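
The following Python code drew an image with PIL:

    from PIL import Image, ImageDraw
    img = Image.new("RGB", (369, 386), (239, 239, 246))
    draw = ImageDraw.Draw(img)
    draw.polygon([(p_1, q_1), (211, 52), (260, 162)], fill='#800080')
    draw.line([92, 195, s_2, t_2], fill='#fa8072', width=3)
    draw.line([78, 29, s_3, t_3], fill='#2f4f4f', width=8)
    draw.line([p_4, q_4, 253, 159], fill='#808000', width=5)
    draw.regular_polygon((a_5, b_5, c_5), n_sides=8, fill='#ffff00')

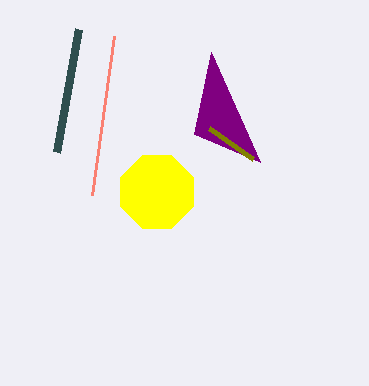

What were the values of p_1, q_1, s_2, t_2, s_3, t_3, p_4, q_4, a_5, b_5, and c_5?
p_1 = 194, q_1 = 134, s_2 = 114, t_2 = 36, s_3 = 56, t_3 = 152, p_4 = 209, q_4 = 128, a_5 = 157, b_5 = 192, c_5 = 39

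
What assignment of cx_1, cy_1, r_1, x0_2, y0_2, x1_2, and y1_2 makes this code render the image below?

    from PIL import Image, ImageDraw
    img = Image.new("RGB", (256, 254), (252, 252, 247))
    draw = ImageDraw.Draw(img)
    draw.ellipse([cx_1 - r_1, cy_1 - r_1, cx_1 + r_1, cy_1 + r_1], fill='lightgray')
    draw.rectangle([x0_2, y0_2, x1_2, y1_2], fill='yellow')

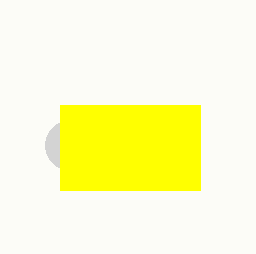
cx_1 = 70, cy_1 = 145, r_1 = 25, x0_2 = 60, y0_2 = 105, x1_2 = 200, y1_2 = 190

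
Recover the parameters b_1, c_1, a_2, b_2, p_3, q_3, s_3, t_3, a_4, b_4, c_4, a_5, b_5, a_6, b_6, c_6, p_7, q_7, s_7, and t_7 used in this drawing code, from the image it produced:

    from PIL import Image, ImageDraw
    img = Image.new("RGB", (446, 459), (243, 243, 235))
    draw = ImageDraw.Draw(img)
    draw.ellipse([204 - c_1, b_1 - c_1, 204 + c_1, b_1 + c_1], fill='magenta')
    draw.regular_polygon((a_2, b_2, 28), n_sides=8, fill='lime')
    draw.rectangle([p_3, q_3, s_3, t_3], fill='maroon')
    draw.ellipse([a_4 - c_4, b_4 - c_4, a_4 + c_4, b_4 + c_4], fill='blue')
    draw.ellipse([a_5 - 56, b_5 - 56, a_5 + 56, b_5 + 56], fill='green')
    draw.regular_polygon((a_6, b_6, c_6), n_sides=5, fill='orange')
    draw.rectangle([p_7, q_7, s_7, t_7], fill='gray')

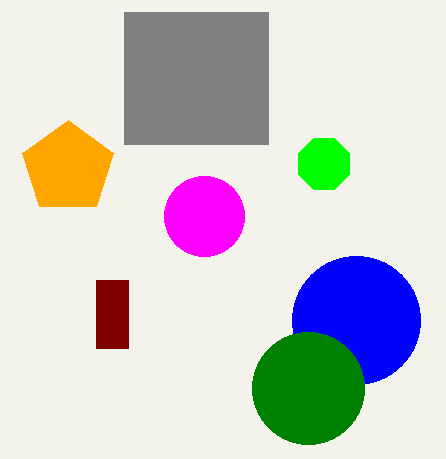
b_1 = 216, c_1 = 40, a_2 = 324, b_2 = 164, p_3 = 96, q_3 = 280, s_3 = 128, t_3 = 348, a_4 = 356, b_4 = 320, c_4 = 64, a_5 = 308, b_5 = 388, a_6 = 68, b_6 = 168, c_6 = 48, p_7 = 124, q_7 = 12, s_7 = 268, t_7 = 144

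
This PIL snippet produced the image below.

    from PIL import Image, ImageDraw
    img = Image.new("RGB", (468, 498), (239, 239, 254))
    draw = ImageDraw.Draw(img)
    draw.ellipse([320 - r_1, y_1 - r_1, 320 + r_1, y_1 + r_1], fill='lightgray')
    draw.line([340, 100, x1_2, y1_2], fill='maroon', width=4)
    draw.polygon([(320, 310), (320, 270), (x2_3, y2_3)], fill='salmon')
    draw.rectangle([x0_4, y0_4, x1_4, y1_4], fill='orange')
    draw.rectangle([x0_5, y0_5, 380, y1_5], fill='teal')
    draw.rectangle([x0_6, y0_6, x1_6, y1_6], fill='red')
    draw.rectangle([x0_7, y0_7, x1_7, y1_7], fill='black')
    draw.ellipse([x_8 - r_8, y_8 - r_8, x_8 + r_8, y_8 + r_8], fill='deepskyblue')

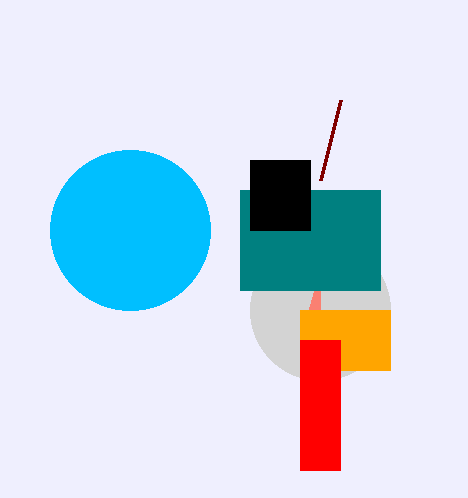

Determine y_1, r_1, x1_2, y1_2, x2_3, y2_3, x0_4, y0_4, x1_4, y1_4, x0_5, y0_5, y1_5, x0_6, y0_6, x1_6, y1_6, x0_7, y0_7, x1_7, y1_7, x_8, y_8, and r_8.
y_1 = 310
r_1 = 70
x1_2 = 320
y1_2 = 180
x2_3 = 300
y2_3 = 340
x0_4 = 300
y0_4 = 310
x1_4 = 390
y1_4 = 370
x0_5 = 240
y0_5 = 190
y1_5 = 290
x0_6 = 300
y0_6 = 340
x1_6 = 340
y1_6 = 470
x0_7 = 250
y0_7 = 160
x1_7 = 310
y1_7 = 230
x_8 = 130
y_8 = 230
r_8 = 80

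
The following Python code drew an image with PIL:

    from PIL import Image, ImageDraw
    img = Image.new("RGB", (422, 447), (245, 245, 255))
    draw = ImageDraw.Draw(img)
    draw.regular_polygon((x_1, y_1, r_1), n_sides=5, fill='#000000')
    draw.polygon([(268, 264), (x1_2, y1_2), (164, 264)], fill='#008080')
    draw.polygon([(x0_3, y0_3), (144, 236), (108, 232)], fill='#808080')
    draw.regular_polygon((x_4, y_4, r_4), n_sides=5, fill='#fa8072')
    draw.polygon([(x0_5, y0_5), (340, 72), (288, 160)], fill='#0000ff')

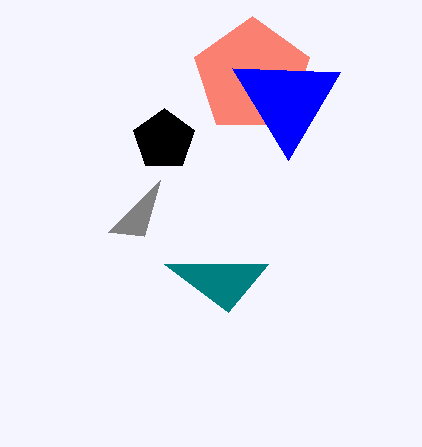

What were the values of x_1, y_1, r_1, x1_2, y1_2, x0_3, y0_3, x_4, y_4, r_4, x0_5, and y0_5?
x_1 = 164, y_1 = 140, r_1 = 32, x1_2 = 228, y1_2 = 312, x0_3 = 160, y0_3 = 180, x_4 = 252, y_4 = 76, r_4 = 60, x0_5 = 232, y0_5 = 68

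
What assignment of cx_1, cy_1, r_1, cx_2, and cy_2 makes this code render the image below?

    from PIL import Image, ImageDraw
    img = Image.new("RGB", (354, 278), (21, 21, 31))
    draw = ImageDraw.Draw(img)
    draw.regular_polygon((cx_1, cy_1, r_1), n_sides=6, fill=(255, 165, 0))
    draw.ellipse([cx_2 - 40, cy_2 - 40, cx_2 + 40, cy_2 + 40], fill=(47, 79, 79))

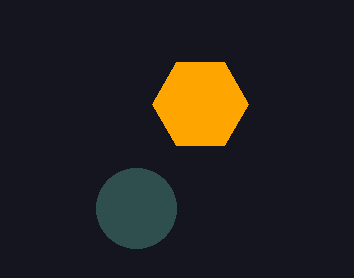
cx_1 = 200; cy_1 = 104; r_1 = 48; cx_2 = 136; cy_2 = 208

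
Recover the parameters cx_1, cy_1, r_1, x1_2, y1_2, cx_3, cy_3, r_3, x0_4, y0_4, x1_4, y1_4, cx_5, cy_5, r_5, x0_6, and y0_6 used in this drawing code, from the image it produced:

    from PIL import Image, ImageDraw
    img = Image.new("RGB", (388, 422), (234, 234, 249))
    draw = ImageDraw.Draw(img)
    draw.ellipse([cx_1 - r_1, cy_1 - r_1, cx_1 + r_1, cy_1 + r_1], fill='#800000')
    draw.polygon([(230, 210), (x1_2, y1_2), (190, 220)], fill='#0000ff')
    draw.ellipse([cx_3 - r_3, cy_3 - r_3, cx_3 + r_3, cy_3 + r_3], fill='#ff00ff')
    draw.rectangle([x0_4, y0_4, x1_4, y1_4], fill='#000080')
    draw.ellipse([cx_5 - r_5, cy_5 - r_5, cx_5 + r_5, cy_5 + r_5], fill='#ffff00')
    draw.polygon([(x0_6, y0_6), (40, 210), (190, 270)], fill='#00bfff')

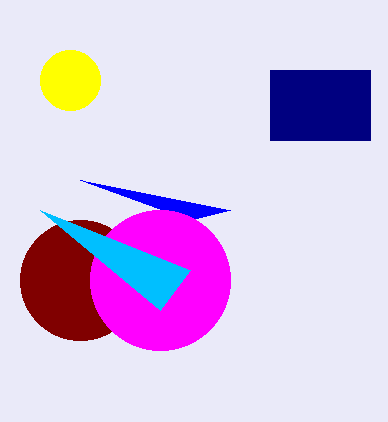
cx_1 = 80, cy_1 = 280, r_1 = 60, x1_2 = 80, y1_2 = 180, cx_3 = 160, cy_3 = 280, r_3 = 70, x0_4 = 270, y0_4 = 70, x1_4 = 370, y1_4 = 140, cx_5 = 70, cy_5 = 80, r_5 = 30, x0_6 = 160, y0_6 = 310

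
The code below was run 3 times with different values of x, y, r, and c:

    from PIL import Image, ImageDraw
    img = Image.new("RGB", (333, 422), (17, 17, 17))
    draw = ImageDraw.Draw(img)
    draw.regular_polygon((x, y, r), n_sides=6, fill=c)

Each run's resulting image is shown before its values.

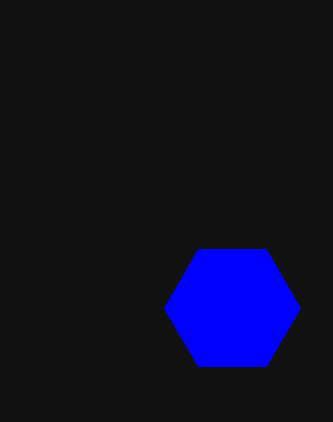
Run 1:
x = 232, y = 308, r = 68, c = 'blue'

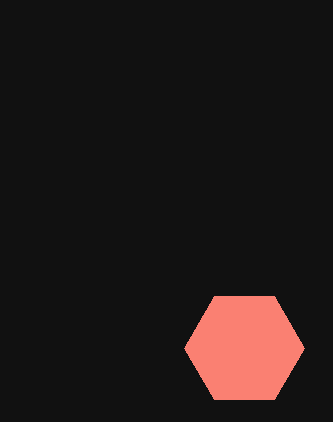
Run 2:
x = 244, y = 348, r = 60, c = 'salmon'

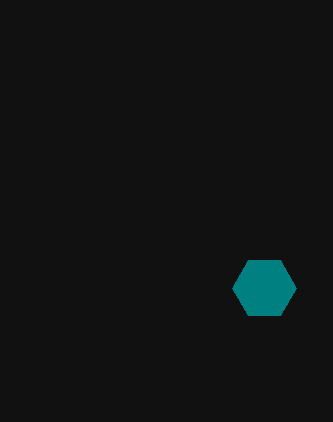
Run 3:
x = 264
y = 288
r = 32
c = 'teal'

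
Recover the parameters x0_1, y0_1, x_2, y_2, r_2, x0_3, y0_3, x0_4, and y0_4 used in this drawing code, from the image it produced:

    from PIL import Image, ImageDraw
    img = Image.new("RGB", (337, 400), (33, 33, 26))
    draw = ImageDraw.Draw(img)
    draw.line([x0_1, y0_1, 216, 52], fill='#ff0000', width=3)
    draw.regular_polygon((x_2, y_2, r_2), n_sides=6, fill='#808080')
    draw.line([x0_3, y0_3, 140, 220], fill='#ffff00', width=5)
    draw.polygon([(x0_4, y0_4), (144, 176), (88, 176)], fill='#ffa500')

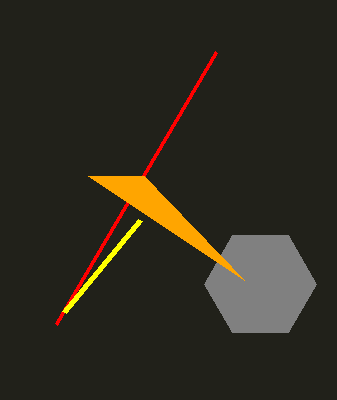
x0_1 = 56; y0_1 = 324; x_2 = 260; y_2 = 284; r_2 = 56; x0_3 = 64; y0_3 = 312; x0_4 = 244; y0_4 = 280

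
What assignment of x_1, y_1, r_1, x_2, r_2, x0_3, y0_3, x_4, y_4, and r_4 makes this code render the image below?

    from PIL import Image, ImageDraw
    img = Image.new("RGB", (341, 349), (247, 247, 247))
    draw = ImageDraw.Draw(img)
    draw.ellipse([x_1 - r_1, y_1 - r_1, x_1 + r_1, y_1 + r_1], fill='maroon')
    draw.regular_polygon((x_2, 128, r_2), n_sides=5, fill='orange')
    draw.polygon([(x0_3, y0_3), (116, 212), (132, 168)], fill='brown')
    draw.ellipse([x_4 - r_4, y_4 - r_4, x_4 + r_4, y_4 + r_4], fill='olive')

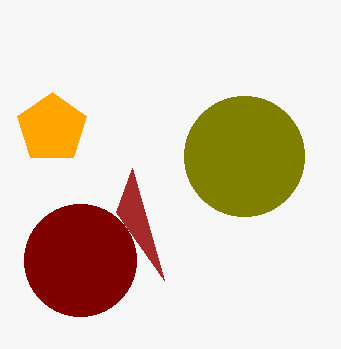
x_1 = 80; y_1 = 260; r_1 = 56; x_2 = 52; r_2 = 36; x0_3 = 164; y0_3 = 280; x_4 = 244; y_4 = 156; r_4 = 60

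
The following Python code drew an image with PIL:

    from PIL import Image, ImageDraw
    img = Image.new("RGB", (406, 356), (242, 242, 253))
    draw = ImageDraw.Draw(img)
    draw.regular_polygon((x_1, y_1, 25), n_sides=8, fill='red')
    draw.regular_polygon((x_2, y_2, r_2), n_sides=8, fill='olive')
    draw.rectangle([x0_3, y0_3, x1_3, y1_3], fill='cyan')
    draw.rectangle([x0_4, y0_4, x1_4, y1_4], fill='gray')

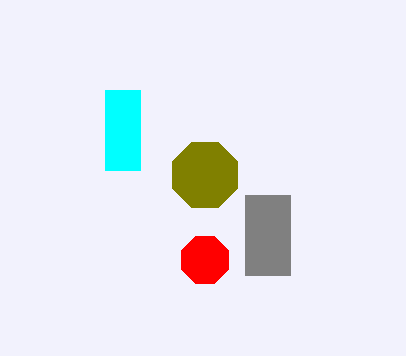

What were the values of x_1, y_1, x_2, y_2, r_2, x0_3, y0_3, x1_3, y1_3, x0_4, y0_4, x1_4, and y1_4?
x_1 = 205
y_1 = 260
x_2 = 205
y_2 = 175
r_2 = 35
x0_3 = 105
y0_3 = 90
x1_3 = 140
y1_3 = 170
x0_4 = 245
y0_4 = 195
x1_4 = 290
y1_4 = 275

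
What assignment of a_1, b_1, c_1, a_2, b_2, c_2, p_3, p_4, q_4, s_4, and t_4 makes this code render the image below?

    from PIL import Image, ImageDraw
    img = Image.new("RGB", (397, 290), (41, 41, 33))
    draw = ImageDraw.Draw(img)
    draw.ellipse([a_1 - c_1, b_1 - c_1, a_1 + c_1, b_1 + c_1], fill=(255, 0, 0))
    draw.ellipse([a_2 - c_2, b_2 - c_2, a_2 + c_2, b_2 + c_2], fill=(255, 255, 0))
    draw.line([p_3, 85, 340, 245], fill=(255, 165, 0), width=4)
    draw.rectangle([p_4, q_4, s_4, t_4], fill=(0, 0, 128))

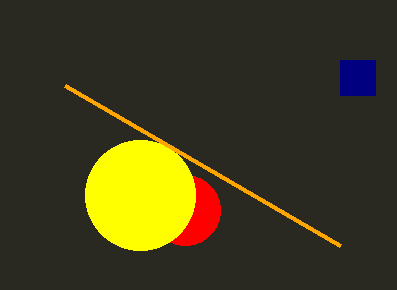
a_1 = 185
b_1 = 210
c_1 = 35
a_2 = 140
b_2 = 195
c_2 = 55
p_3 = 65
p_4 = 340
q_4 = 60
s_4 = 375
t_4 = 95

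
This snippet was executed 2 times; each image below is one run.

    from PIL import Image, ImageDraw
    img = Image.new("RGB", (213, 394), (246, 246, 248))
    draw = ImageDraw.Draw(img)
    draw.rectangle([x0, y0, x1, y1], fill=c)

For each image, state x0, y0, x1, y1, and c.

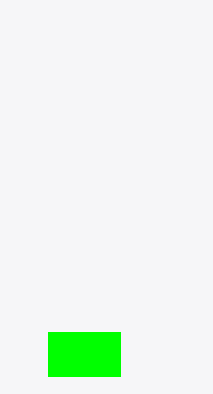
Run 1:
x0 = 48
y0 = 332
x1 = 120
y1 = 376
c = 'lime'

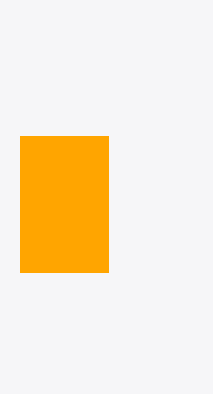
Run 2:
x0 = 20, y0 = 136, x1 = 108, y1 = 272, c = 'orange'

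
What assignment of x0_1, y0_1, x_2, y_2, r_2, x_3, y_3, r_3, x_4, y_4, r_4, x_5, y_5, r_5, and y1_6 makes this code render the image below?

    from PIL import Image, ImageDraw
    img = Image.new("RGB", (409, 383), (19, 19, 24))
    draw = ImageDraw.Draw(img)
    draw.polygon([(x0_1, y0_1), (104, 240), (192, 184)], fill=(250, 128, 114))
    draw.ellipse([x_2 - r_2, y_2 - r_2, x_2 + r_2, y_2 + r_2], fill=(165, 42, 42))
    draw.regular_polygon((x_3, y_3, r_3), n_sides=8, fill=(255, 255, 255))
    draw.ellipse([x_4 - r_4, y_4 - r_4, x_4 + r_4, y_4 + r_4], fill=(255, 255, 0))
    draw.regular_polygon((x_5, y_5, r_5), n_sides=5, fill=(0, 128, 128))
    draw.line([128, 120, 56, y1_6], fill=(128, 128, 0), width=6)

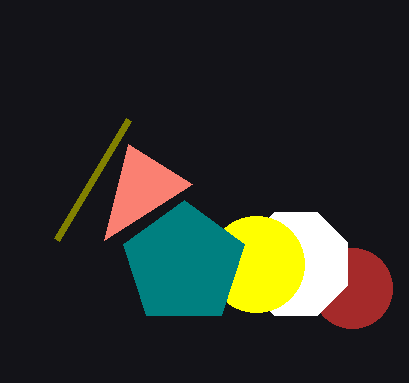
x0_1 = 128, y0_1 = 144, x_2 = 352, y_2 = 288, r_2 = 40, x_3 = 296, y_3 = 264, r_3 = 56, x_4 = 256, y_4 = 264, r_4 = 48, x_5 = 184, y_5 = 264, r_5 = 64, y1_6 = 240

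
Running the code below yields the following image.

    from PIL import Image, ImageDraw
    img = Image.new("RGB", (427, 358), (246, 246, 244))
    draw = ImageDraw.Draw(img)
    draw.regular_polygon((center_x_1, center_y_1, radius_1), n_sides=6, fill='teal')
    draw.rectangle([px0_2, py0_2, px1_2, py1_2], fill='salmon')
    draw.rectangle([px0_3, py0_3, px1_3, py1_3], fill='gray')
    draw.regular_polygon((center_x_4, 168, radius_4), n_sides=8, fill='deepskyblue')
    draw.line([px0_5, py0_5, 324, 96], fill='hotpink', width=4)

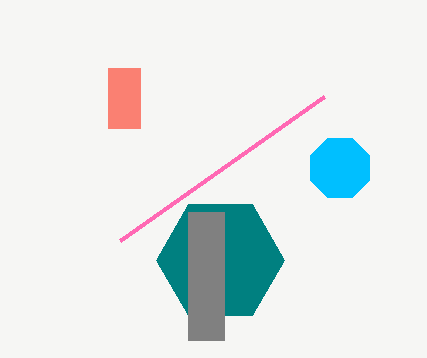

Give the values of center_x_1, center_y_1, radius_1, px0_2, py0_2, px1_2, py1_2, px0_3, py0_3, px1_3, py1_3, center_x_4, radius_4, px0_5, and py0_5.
center_x_1 = 220; center_y_1 = 260; radius_1 = 64; px0_2 = 108; py0_2 = 68; px1_2 = 140; py1_2 = 128; px0_3 = 188; py0_3 = 212; px1_3 = 224; py1_3 = 340; center_x_4 = 340; radius_4 = 32; px0_5 = 120; py0_5 = 240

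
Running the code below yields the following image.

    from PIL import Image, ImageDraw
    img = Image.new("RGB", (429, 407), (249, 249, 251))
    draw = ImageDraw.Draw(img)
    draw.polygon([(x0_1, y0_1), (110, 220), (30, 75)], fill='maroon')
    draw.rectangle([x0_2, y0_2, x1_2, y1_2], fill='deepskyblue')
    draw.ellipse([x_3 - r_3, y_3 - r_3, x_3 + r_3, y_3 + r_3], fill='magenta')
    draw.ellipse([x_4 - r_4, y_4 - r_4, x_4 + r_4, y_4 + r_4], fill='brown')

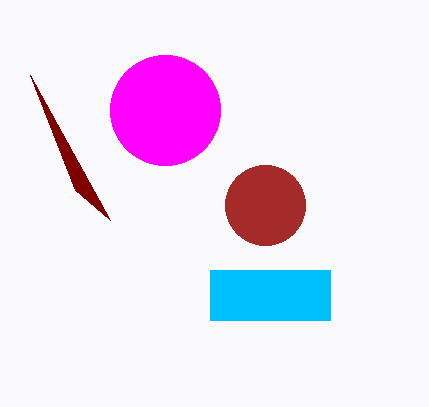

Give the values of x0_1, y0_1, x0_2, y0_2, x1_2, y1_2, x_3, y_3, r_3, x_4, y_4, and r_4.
x0_1 = 75
y0_1 = 190
x0_2 = 210
y0_2 = 270
x1_2 = 330
y1_2 = 320
x_3 = 165
y_3 = 110
r_3 = 55
x_4 = 265
y_4 = 205
r_4 = 40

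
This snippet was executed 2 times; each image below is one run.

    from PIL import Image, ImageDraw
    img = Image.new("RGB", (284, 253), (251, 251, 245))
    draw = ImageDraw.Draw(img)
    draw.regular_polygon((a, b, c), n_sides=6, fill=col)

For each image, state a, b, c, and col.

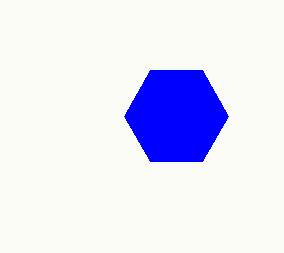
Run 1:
a = 176
b = 116
c = 52
col = 'blue'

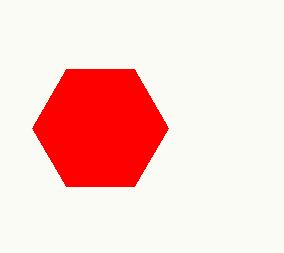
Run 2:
a = 100, b = 128, c = 68, col = 'red'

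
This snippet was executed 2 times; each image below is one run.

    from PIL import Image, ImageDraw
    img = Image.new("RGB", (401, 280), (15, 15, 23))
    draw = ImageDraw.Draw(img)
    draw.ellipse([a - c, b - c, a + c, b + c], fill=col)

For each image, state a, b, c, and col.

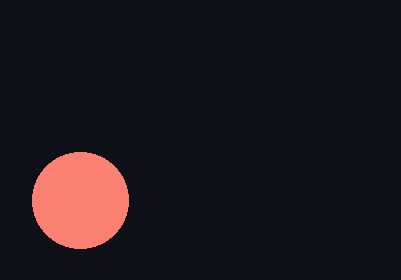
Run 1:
a = 80, b = 200, c = 48, col = 'salmon'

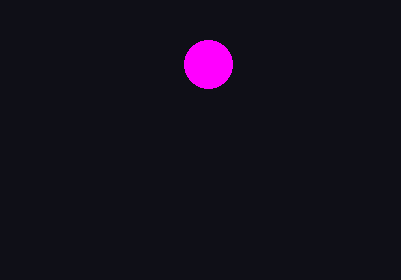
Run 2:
a = 208, b = 64, c = 24, col = 'magenta'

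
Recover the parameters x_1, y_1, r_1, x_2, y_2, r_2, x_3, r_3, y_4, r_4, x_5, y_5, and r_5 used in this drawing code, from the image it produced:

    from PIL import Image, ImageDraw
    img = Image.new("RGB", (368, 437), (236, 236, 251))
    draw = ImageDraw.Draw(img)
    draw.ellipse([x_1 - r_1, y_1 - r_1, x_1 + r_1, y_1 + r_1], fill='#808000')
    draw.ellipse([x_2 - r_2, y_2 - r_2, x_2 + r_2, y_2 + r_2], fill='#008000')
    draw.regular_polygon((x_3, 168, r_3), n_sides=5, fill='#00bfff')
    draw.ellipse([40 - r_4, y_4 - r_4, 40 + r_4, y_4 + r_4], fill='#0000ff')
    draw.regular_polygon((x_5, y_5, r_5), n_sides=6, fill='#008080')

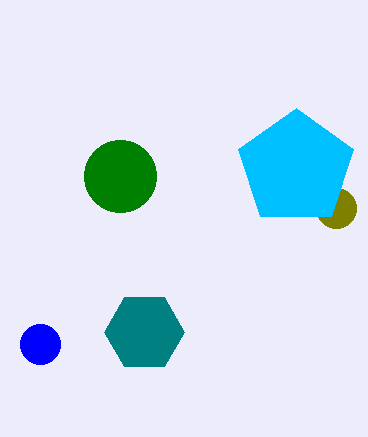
x_1 = 336, y_1 = 208, r_1 = 20, x_2 = 120, y_2 = 176, r_2 = 36, x_3 = 296, r_3 = 60, y_4 = 344, r_4 = 20, x_5 = 144, y_5 = 332, r_5 = 40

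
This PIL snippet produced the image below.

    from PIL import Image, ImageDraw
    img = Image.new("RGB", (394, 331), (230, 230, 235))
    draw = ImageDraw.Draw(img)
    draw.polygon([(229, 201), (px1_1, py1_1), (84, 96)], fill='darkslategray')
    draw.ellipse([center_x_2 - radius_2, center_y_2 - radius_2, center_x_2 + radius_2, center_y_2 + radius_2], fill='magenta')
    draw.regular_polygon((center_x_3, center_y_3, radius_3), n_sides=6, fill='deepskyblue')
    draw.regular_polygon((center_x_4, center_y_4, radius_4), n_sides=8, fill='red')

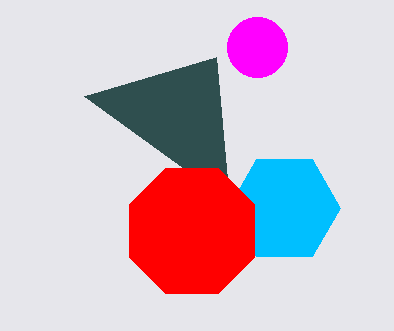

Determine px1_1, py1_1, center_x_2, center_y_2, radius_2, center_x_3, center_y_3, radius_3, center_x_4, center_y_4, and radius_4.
px1_1 = 216, py1_1 = 57, center_x_2 = 257, center_y_2 = 47, radius_2 = 30, center_x_3 = 284, center_y_3 = 208, radius_3 = 56, center_x_4 = 192, center_y_4 = 231, radius_4 = 68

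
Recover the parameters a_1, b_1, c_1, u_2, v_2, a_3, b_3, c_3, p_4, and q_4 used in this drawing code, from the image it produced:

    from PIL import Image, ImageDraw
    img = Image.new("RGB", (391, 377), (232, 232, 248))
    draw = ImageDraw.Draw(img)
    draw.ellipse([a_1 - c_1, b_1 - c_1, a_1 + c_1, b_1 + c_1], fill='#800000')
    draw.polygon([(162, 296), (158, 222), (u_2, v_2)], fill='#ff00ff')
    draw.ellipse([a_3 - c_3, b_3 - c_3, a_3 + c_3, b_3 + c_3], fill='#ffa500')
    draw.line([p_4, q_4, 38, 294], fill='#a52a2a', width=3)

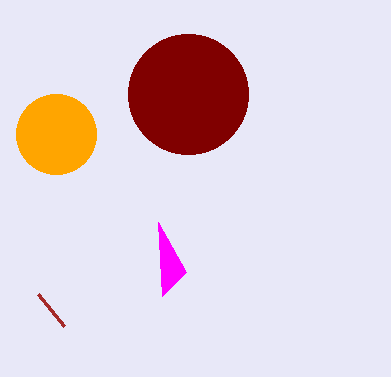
a_1 = 188, b_1 = 94, c_1 = 60, u_2 = 186, v_2 = 272, a_3 = 56, b_3 = 134, c_3 = 40, p_4 = 64, q_4 = 326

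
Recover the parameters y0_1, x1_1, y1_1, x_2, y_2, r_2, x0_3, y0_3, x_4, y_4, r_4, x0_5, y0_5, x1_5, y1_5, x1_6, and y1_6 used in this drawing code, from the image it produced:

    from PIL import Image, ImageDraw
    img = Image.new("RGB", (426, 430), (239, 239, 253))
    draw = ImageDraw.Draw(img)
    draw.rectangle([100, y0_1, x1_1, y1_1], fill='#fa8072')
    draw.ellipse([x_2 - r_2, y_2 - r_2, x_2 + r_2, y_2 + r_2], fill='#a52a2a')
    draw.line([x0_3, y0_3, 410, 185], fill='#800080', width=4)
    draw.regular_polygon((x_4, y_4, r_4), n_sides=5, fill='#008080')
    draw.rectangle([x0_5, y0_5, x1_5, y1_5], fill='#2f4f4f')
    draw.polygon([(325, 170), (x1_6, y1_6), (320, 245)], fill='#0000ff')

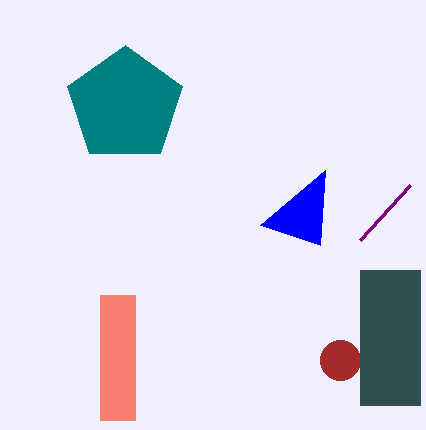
y0_1 = 295; x1_1 = 135; y1_1 = 420; x_2 = 340; y_2 = 360; r_2 = 20; x0_3 = 360; y0_3 = 240; x_4 = 125; y_4 = 105; r_4 = 60; x0_5 = 360; y0_5 = 270; x1_5 = 420; y1_5 = 405; x1_6 = 260; y1_6 = 225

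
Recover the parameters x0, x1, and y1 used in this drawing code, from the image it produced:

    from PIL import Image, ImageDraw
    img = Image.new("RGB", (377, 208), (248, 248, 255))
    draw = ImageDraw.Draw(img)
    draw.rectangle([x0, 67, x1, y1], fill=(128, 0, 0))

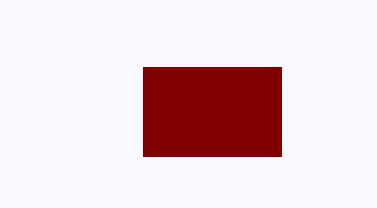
x0 = 143
x1 = 281
y1 = 156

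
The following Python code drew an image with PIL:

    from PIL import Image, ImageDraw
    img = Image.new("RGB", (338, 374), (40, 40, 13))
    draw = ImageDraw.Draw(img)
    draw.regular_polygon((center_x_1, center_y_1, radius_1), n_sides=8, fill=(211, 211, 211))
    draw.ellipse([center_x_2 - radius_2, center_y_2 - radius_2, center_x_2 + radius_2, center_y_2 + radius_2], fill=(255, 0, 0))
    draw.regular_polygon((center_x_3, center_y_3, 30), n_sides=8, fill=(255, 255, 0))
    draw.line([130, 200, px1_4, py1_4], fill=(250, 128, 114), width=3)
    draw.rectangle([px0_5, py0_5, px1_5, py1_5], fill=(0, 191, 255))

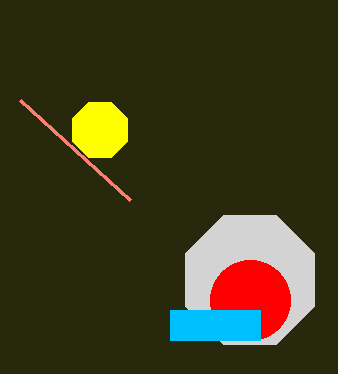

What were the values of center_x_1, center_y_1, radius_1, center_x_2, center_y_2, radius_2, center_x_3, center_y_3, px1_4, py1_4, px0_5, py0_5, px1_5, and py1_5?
center_x_1 = 250, center_y_1 = 280, radius_1 = 70, center_x_2 = 250, center_y_2 = 300, radius_2 = 40, center_x_3 = 100, center_y_3 = 130, px1_4 = 20, py1_4 = 100, px0_5 = 170, py0_5 = 310, px1_5 = 260, py1_5 = 340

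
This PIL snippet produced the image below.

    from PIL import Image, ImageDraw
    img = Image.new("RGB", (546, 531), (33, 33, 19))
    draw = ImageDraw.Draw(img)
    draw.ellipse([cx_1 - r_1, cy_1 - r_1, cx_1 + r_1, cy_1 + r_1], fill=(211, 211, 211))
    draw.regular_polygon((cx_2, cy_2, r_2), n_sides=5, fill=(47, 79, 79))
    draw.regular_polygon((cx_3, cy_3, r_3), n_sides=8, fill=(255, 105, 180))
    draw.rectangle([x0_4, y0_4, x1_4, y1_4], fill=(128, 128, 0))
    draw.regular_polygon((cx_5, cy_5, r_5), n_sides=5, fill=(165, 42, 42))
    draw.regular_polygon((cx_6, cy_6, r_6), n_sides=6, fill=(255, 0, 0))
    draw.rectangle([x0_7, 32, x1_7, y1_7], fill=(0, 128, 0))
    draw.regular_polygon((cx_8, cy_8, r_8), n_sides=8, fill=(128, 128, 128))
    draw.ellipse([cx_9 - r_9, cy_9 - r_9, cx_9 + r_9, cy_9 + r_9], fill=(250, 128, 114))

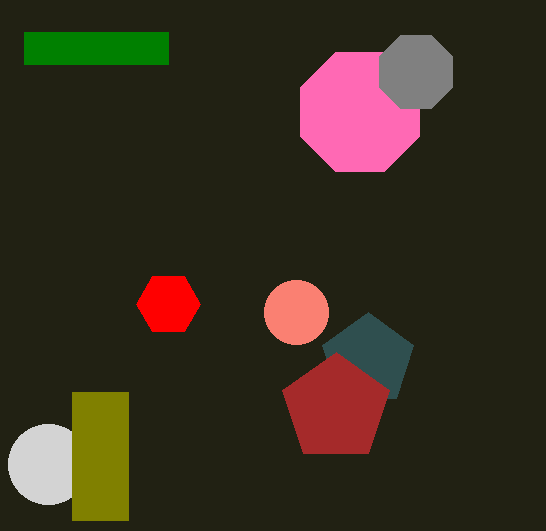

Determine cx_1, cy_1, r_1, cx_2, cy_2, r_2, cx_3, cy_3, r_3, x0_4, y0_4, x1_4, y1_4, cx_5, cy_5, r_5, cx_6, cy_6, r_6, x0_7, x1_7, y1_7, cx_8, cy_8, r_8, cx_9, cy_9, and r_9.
cx_1 = 48, cy_1 = 464, r_1 = 40, cx_2 = 368, cy_2 = 360, r_2 = 48, cx_3 = 360, cy_3 = 112, r_3 = 64, x0_4 = 72, y0_4 = 392, x1_4 = 128, y1_4 = 520, cx_5 = 336, cy_5 = 408, r_5 = 56, cx_6 = 168, cy_6 = 304, r_6 = 32, x0_7 = 24, x1_7 = 168, y1_7 = 64, cx_8 = 416, cy_8 = 72, r_8 = 40, cx_9 = 296, cy_9 = 312, r_9 = 32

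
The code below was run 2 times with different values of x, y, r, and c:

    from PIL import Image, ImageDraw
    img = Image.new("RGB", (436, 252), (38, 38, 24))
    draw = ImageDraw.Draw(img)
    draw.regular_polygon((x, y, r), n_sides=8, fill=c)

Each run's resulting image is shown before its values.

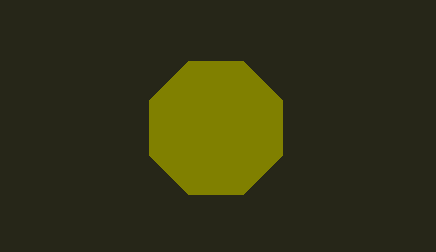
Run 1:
x = 216
y = 128
r = 72
c = 'olive'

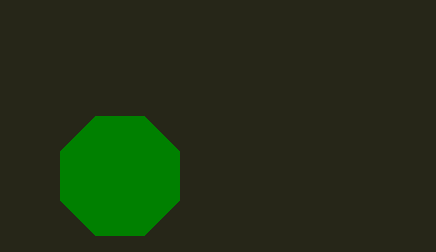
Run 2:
x = 120; y = 176; r = 64; c = 'green'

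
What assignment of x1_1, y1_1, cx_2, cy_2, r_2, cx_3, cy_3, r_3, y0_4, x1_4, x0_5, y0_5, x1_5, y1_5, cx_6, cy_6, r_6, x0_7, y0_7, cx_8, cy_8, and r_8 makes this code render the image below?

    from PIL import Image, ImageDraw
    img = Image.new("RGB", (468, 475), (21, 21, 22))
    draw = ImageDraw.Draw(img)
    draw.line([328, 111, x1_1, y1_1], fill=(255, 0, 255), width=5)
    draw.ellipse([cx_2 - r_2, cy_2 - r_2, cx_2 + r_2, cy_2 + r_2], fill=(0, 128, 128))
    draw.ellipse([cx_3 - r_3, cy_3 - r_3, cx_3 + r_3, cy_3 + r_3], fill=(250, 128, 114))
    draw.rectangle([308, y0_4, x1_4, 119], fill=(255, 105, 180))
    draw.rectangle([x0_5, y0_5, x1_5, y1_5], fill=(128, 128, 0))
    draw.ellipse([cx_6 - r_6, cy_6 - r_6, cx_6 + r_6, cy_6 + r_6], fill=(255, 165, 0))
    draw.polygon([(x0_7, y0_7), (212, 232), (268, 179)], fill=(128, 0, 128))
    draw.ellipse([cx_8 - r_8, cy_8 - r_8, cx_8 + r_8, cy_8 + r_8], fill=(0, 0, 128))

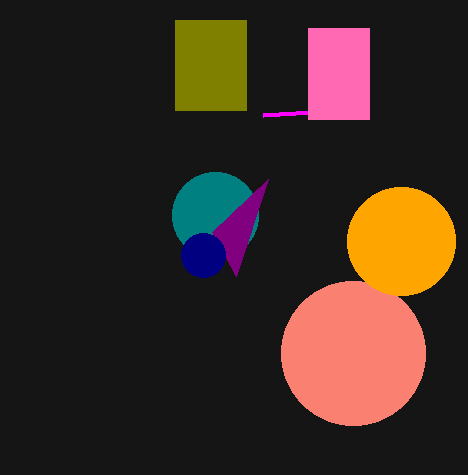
x1_1 = 263; y1_1 = 115; cx_2 = 215; cy_2 = 215; r_2 = 43; cx_3 = 353; cy_3 = 353; r_3 = 72; y0_4 = 28; x1_4 = 369; x0_5 = 175; y0_5 = 20; x1_5 = 246; y1_5 = 110; cx_6 = 401; cy_6 = 241; r_6 = 54; x0_7 = 236; y0_7 = 276; cx_8 = 203; cy_8 = 255; r_8 = 22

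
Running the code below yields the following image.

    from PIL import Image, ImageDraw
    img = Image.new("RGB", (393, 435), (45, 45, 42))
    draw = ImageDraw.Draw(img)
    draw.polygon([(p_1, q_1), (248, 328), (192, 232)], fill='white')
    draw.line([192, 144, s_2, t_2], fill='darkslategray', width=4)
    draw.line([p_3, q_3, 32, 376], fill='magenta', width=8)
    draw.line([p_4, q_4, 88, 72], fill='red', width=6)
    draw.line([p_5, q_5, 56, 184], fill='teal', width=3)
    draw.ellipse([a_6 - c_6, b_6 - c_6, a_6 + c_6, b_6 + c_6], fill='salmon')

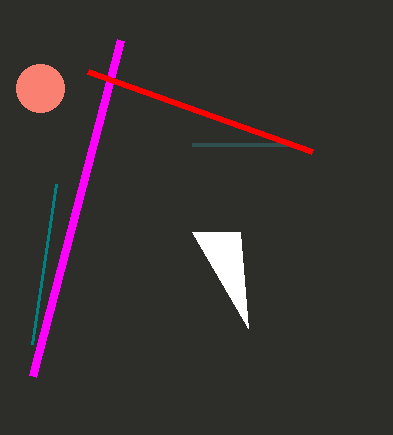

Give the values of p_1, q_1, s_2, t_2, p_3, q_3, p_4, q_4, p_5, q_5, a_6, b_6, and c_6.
p_1 = 240
q_1 = 232
s_2 = 296
t_2 = 144
p_3 = 120
q_3 = 40
p_4 = 312
q_4 = 152
p_5 = 32
q_5 = 344
a_6 = 40
b_6 = 88
c_6 = 24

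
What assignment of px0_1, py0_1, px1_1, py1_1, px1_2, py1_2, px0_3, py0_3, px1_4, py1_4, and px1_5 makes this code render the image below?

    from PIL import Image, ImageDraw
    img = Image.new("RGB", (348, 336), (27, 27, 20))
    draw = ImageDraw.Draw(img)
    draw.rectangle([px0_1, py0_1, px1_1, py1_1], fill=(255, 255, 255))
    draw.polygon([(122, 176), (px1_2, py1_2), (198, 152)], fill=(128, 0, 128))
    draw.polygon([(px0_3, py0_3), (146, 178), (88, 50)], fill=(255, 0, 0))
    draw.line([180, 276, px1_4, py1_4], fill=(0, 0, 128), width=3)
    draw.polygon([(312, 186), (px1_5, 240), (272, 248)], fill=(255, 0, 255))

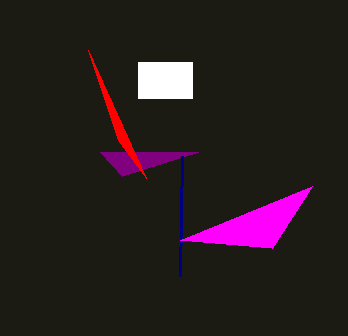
px0_1 = 138, py0_1 = 62, px1_1 = 192, py1_1 = 98, px1_2 = 100, py1_2 = 152, px0_3 = 118, py0_3 = 140, px1_4 = 182, py1_4 = 156, px1_5 = 180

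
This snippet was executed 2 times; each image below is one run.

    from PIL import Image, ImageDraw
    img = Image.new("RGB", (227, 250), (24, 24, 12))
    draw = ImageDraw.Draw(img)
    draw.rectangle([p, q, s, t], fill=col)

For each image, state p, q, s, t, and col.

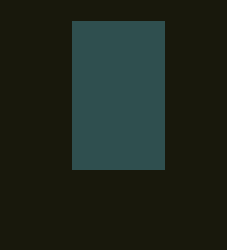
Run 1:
p = 72, q = 21, s = 164, t = 169, col = 'darkslategray'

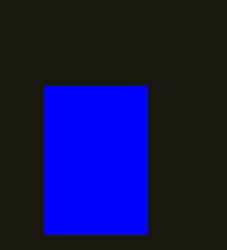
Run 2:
p = 44
q = 86
s = 147
t = 234
col = 'blue'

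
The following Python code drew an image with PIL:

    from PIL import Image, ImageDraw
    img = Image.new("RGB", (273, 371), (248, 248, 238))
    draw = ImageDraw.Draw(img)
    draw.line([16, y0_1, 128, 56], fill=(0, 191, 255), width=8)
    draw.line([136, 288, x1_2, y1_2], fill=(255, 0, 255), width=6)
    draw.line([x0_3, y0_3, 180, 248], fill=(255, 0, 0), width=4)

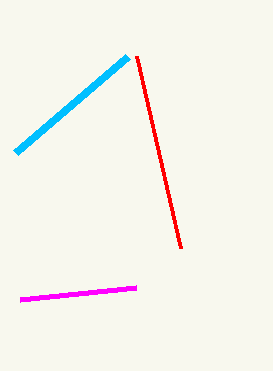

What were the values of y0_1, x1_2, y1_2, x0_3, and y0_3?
y0_1 = 152, x1_2 = 20, y1_2 = 300, x0_3 = 136, y0_3 = 56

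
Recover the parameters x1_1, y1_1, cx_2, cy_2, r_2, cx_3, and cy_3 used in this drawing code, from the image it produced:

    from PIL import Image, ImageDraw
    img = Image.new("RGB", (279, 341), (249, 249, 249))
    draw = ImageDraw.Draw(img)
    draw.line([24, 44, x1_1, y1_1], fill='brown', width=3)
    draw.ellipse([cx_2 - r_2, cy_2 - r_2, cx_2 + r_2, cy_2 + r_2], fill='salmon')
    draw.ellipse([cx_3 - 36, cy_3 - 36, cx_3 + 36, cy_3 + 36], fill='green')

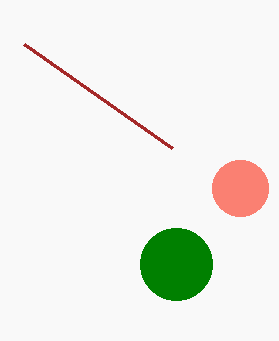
x1_1 = 172; y1_1 = 148; cx_2 = 240; cy_2 = 188; r_2 = 28; cx_3 = 176; cy_3 = 264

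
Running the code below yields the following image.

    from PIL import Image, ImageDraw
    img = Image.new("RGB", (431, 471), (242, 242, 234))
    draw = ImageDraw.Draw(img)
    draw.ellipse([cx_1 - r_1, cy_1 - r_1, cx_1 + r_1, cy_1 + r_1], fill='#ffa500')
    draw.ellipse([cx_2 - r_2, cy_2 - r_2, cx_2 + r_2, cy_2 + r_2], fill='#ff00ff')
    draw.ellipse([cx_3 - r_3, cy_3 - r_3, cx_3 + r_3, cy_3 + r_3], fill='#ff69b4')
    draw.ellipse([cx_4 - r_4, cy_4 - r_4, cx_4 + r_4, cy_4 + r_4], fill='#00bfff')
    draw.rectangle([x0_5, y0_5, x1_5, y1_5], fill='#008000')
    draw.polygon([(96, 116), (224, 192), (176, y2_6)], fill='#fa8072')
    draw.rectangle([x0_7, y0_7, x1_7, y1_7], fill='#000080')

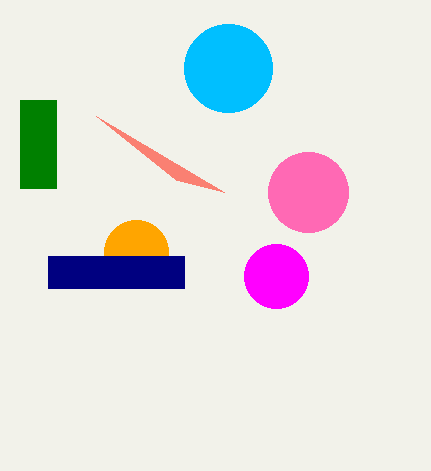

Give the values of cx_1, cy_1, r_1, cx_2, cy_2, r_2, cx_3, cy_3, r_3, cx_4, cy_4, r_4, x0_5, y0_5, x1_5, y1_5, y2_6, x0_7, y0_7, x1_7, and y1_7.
cx_1 = 136, cy_1 = 252, r_1 = 32, cx_2 = 276, cy_2 = 276, r_2 = 32, cx_3 = 308, cy_3 = 192, r_3 = 40, cx_4 = 228, cy_4 = 68, r_4 = 44, x0_5 = 20, y0_5 = 100, x1_5 = 56, y1_5 = 188, y2_6 = 180, x0_7 = 48, y0_7 = 256, x1_7 = 184, y1_7 = 288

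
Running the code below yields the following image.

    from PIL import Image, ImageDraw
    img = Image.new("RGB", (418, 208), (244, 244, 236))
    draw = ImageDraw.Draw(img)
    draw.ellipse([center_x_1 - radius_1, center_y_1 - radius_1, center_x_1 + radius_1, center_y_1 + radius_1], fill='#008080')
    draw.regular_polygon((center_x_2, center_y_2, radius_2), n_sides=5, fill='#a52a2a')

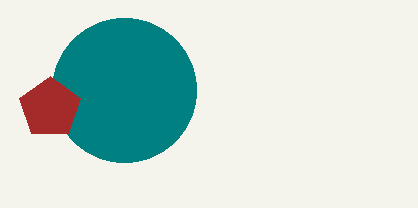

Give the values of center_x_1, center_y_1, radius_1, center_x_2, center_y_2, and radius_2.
center_x_1 = 124, center_y_1 = 90, radius_1 = 72, center_x_2 = 50, center_y_2 = 108, radius_2 = 32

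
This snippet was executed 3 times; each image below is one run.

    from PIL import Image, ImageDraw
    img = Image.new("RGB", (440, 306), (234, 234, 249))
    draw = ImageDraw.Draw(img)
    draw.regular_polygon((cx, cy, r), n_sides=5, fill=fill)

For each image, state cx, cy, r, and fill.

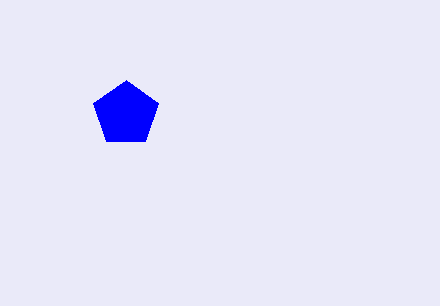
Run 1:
cx = 126; cy = 114; r = 34; fill = 'blue'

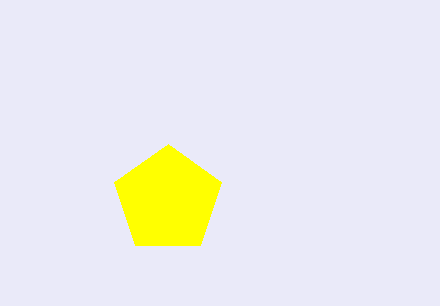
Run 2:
cx = 168, cy = 200, r = 56, fill = 'yellow'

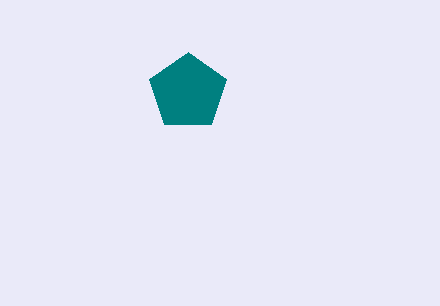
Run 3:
cx = 188
cy = 92
r = 40
fill = 'teal'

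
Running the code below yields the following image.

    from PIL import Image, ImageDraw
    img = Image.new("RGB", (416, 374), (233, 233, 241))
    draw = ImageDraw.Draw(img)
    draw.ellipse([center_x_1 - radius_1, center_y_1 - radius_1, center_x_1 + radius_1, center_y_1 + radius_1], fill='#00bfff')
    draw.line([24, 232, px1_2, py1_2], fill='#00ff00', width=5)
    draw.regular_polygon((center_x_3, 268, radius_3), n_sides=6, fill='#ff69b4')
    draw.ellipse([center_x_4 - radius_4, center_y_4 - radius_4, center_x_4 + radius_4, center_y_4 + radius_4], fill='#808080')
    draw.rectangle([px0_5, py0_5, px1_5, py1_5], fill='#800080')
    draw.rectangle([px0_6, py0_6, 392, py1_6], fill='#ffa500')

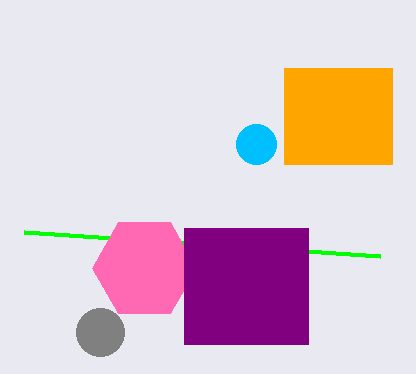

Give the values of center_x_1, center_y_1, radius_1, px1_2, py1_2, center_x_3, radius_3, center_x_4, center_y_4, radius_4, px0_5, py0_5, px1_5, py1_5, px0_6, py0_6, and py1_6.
center_x_1 = 256
center_y_1 = 144
radius_1 = 20
px1_2 = 380
py1_2 = 256
center_x_3 = 144
radius_3 = 52
center_x_4 = 100
center_y_4 = 332
radius_4 = 24
px0_5 = 184
py0_5 = 228
px1_5 = 308
py1_5 = 344
px0_6 = 284
py0_6 = 68
py1_6 = 164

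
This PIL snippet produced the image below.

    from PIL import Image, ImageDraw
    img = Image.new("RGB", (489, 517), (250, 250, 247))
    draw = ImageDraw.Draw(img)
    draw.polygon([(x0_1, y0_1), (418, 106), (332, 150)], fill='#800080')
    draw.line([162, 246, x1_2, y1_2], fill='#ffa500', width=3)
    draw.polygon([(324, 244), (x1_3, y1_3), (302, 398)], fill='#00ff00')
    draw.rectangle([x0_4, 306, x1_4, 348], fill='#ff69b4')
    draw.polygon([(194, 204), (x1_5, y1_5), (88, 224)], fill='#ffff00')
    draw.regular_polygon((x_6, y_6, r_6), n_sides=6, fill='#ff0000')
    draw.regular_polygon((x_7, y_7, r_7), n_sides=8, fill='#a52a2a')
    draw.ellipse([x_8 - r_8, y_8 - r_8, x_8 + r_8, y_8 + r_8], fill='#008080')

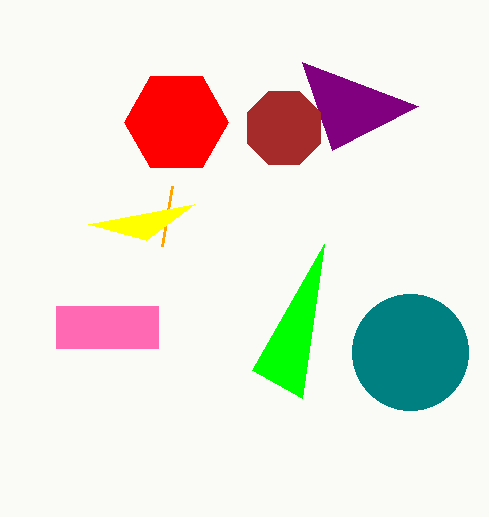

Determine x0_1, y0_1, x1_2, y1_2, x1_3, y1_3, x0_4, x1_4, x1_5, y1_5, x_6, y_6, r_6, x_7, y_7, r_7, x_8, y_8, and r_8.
x0_1 = 302
y0_1 = 62
x1_2 = 172
y1_2 = 186
x1_3 = 252
y1_3 = 370
x0_4 = 56
x1_4 = 158
x1_5 = 146
y1_5 = 240
x_6 = 176
y_6 = 122
r_6 = 52
x_7 = 284
y_7 = 128
r_7 = 40
x_8 = 410
y_8 = 352
r_8 = 58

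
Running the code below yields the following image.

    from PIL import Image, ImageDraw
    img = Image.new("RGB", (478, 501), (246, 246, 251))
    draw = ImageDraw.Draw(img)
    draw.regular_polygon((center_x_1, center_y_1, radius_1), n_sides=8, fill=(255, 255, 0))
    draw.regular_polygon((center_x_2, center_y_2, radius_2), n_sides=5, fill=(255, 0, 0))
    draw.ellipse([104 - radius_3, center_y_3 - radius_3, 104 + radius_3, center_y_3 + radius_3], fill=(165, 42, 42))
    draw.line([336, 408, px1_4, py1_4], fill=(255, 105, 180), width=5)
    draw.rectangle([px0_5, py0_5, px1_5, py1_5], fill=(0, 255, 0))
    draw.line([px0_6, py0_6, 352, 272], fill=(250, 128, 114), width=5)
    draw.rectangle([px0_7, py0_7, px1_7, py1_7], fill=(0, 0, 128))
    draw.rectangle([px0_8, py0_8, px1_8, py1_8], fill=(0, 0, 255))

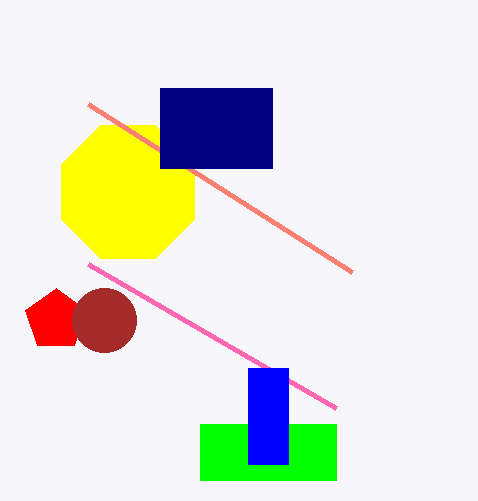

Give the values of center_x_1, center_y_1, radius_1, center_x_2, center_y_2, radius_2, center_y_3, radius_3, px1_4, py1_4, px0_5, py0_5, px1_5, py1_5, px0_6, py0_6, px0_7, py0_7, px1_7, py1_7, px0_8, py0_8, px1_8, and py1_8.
center_x_1 = 128; center_y_1 = 192; radius_1 = 72; center_x_2 = 56; center_y_2 = 320; radius_2 = 32; center_y_3 = 320; radius_3 = 32; px1_4 = 88; py1_4 = 264; px0_5 = 200; py0_5 = 424; px1_5 = 336; py1_5 = 480; px0_6 = 88; py0_6 = 104; px0_7 = 160; py0_7 = 88; px1_7 = 272; py1_7 = 168; px0_8 = 248; py0_8 = 368; px1_8 = 288; py1_8 = 464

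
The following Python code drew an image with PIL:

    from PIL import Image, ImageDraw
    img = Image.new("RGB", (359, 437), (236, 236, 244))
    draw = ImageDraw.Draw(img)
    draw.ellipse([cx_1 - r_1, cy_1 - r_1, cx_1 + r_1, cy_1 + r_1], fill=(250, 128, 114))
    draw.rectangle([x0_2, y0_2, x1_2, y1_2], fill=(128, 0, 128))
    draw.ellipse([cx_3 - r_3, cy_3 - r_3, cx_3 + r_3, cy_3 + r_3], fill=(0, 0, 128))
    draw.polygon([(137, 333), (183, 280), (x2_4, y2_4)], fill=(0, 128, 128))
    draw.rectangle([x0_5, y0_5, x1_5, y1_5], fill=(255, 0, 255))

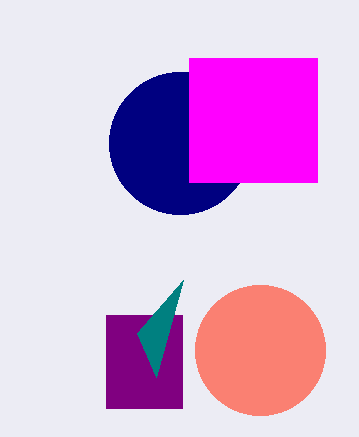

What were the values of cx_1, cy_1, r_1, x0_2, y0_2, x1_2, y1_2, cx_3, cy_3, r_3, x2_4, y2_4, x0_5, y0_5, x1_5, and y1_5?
cx_1 = 260
cy_1 = 350
r_1 = 65
x0_2 = 106
y0_2 = 315
x1_2 = 182
y1_2 = 408
cx_3 = 180
cy_3 = 143
r_3 = 71
x2_4 = 156
y2_4 = 377
x0_5 = 189
y0_5 = 58
x1_5 = 317
y1_5 = 182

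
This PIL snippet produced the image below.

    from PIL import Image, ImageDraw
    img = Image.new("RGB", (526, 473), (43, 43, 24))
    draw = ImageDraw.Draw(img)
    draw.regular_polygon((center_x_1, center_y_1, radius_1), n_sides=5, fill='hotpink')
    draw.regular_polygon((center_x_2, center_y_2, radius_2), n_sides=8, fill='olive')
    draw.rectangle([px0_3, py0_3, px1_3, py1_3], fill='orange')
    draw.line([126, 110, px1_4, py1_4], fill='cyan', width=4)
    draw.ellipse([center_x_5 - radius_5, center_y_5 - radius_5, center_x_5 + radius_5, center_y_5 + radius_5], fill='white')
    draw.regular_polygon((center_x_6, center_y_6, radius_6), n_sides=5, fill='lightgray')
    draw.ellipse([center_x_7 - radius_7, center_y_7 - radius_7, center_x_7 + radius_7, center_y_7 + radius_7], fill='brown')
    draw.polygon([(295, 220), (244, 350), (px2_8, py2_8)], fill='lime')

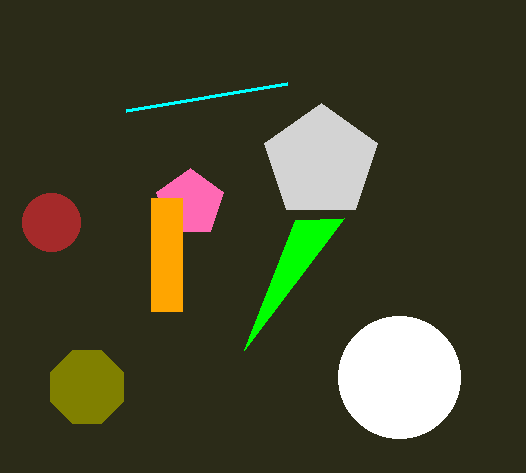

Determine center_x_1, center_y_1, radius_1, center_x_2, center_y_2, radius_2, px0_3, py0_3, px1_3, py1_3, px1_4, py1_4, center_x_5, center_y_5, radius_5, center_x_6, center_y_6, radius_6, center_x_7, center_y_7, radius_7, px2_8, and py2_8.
center_x_1 = 190, center_y_1 = 203, radius_1 = 35, center_x_2 = 87, center_y_2 = 387, radius_2 = 39, px0_3 = 151, py0_3 = 198, px1_3 = 182, py1_3 = 311, px1_4 = 287, py1_4 = 83, center_x_5 = 399, center_y_5 = 377, radius_5 = 61, center_x_6 = 321, center_y_6 = 162, radius_6 = 59, center_x_7 = 51, center_y_7 = 222, radius_7 = 29, px2_8 = 344, py2_8 = 218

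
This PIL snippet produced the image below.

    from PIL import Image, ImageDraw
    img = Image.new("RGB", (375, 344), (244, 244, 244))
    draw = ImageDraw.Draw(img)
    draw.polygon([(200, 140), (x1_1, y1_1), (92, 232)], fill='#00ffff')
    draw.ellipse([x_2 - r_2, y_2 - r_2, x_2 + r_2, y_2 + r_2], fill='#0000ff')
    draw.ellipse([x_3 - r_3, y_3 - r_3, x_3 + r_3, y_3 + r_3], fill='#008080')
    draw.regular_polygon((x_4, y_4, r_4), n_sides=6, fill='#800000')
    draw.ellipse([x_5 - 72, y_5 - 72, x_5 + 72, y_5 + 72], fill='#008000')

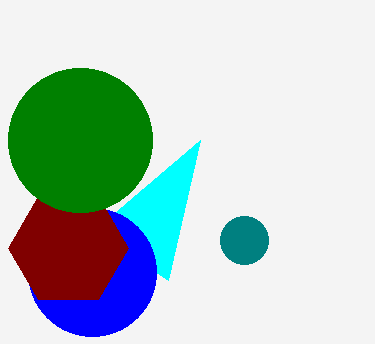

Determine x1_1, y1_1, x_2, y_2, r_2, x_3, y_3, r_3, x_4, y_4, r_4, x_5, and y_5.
x1_1 = 168, y1_1 = 280, x_2 = 92, y_2 = 272, r_2 = 64, x_3 = 244, y_3 = 240, r_3 = 24, x_4 = 68, y_4 = 248, r_4 = 60, x_5 = 80, y_5 = 140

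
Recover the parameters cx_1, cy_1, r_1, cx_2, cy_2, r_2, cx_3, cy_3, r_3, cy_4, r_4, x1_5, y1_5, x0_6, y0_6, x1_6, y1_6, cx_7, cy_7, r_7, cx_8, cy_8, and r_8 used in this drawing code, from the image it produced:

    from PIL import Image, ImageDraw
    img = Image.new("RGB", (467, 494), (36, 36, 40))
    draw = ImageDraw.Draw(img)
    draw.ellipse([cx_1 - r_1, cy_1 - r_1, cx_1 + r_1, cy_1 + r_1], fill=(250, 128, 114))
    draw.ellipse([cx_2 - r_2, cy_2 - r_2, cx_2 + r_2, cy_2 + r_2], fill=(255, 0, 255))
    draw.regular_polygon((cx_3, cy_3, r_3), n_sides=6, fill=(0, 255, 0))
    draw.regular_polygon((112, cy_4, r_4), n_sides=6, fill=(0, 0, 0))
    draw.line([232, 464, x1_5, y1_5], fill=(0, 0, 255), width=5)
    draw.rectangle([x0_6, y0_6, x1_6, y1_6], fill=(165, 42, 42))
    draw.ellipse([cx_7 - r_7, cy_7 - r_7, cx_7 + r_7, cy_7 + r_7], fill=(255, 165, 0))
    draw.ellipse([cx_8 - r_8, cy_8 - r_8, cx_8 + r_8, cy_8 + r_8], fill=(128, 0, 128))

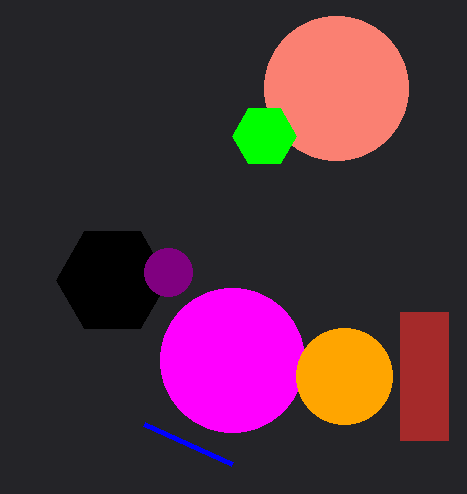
cx_1 = 336, cy_1 = 88, r_1 = 72, cx_2 = 232, cy_2 = 360, r_2 = 72, cx_3 = 264, cy_3 = 136, r_3 = 32, cy_4 = 280, r_4 = 56, x1_5 = 144, y1_5 = 424, x0_6 = 400, y0_6 = 312, x1_6 = 448, y1_6 = 440, cx_7 = 344, cy_7 = 376, r_7 = 48, cx_8 = 168, cy_8 = 272, r_8 = 24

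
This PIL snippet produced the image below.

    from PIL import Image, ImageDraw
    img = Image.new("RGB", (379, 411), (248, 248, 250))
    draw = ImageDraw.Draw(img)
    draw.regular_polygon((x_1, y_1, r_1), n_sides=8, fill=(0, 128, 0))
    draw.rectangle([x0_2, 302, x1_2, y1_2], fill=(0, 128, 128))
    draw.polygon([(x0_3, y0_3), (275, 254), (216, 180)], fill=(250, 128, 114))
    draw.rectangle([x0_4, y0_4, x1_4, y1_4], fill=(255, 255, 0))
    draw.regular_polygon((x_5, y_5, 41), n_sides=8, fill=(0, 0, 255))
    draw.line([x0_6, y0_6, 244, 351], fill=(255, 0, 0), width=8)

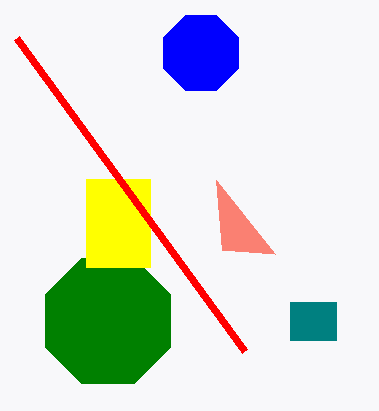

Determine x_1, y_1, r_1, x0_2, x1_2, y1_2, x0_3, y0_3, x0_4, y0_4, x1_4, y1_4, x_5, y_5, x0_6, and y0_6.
x_1 = 108; y_1 = 321; r_1 = 68; x0_2 = 290; x1_2 = 336; y1_2 = 340; x0_3 = 222; y0_3 = 250; x0_4 = 86; y0_4 = 179; x1_4 = 150; y1_4 = 267; x_5 = 201; y_5 = 53; x0_6 = 16; y0_6 = 38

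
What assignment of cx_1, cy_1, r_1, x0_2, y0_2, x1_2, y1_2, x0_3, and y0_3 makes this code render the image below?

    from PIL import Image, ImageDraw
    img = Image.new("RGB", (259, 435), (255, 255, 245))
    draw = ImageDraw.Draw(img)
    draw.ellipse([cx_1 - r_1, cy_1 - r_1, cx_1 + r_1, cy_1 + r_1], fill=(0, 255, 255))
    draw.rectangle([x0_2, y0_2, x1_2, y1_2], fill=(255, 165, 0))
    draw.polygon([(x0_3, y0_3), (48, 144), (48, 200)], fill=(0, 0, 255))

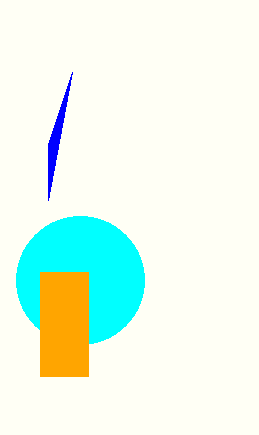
cx_1 = 80, cy_1 = 280, r_1 = 64, x0_2 = 40, y0_2 = 272, x1_2 = 88, y1_2 = 376, x0_3 = 72, y0_3 = 72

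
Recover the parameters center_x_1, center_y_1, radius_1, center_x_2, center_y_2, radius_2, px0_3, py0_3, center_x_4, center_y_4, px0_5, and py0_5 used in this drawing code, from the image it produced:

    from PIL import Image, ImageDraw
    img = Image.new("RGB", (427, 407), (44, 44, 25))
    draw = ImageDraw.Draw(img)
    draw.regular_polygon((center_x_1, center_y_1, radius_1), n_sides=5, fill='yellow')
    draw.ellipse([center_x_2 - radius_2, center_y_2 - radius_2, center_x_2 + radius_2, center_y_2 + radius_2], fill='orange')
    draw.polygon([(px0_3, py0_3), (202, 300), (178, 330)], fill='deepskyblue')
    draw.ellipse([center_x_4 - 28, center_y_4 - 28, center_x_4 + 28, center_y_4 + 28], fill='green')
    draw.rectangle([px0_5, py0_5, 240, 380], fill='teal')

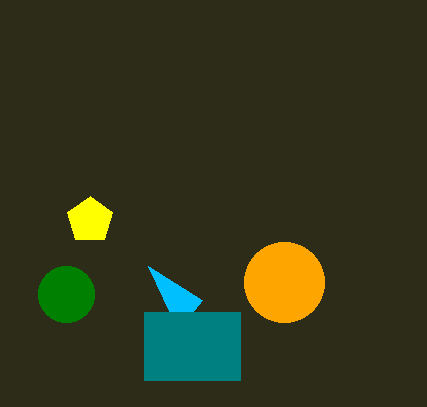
center_x_1 = 90
center_y_1 = 220
radius_1 = 24
center_x_2 = 284
center_y_2 = 282
radius_2 = 40
px0_3 = 148
py0_3 = 266
center_x_4 = 66
center_y_4 = 294
px0_5 = 144
py0_5 = 312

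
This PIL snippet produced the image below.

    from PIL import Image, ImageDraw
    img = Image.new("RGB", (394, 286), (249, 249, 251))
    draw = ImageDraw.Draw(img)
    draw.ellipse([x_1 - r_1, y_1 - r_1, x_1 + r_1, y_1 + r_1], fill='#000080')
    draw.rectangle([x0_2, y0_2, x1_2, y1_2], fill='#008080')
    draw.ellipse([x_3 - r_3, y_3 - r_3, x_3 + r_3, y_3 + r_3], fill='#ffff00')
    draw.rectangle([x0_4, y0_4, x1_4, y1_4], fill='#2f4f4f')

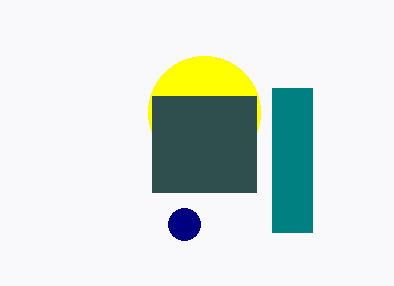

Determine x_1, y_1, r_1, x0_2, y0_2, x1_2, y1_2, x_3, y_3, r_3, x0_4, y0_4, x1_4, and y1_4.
x_1 = 184
y_1 = 224
r_1 = 16
x0_2 = 272
y0_2 = 88
x1_2 = 312
y1_2 = 232
x_3 = 204
y_3 = 112
r_3 = 56
x0_4 = 152
y0_4 = 96
x1_4 = 256
y1_4 = 192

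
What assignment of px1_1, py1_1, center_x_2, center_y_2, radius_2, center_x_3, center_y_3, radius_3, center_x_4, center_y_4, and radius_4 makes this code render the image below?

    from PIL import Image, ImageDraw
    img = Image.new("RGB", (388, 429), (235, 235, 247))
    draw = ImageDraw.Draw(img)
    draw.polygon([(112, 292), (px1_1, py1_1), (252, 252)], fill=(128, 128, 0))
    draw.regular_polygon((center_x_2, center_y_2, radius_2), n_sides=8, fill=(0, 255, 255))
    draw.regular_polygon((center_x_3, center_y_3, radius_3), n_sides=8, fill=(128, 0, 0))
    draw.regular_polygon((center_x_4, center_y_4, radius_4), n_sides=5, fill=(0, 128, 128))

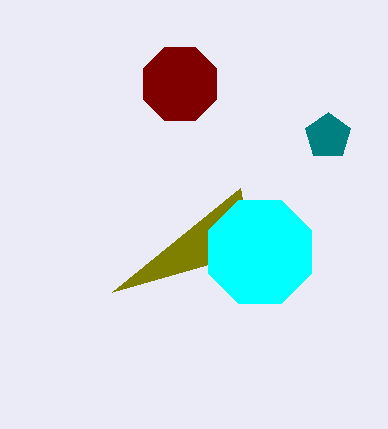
px1_1 = 240
py1_1 = 188
center_x_2 = 260
center_y_2 = 252
radius_2 = 56
center_x_3 = 180
center_y_3 = 84
radius_3 = 40
center_x_4 = 328
center_y_4 = 136
radius_4 = 24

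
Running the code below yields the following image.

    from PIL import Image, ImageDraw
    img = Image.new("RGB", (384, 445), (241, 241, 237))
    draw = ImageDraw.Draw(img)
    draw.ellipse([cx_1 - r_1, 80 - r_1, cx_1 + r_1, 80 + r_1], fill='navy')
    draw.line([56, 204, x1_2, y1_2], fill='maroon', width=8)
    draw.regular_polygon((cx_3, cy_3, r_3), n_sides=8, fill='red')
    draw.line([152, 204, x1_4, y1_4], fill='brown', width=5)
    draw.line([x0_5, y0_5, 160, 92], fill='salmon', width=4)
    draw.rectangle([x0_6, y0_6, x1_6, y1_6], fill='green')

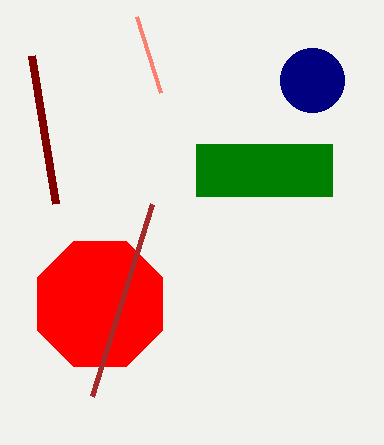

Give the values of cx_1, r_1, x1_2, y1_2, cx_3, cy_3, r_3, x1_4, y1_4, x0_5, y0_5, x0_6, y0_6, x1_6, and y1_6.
cx_1 = 312, r_1 = 32, x1_2 = 32, y1_2 = 56, cx_3 = 100, cy_3 = 304, r_3 = 68, x1_4 = 92, y1_4 = 396, x0_5 = 136, y0_5 = 16, x0_6 = 196, y0_6 = 144, x1_6 = 332, y1_6 = 196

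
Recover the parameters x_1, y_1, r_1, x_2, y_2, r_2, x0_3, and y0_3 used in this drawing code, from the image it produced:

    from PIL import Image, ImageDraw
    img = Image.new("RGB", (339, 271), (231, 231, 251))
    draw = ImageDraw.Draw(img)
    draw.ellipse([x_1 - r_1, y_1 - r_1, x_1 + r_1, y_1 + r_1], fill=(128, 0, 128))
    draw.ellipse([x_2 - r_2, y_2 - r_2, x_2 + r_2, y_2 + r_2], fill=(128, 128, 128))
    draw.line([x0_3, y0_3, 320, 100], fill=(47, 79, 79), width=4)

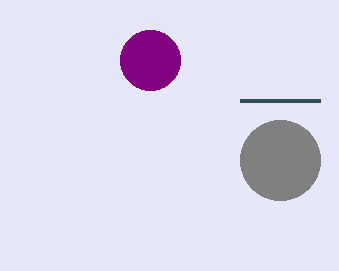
x_1 = 150; y_1 = 60; r_1 = 30; x_2 = 280; y_2 = 160; r_2 = 40; x0_3 = 240; y0_3 = 100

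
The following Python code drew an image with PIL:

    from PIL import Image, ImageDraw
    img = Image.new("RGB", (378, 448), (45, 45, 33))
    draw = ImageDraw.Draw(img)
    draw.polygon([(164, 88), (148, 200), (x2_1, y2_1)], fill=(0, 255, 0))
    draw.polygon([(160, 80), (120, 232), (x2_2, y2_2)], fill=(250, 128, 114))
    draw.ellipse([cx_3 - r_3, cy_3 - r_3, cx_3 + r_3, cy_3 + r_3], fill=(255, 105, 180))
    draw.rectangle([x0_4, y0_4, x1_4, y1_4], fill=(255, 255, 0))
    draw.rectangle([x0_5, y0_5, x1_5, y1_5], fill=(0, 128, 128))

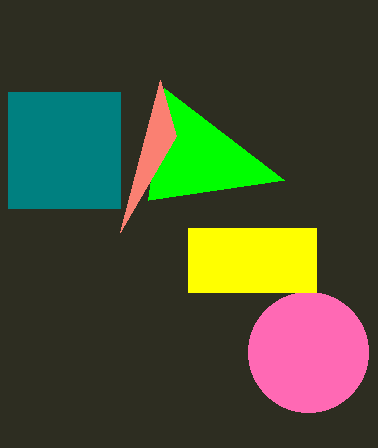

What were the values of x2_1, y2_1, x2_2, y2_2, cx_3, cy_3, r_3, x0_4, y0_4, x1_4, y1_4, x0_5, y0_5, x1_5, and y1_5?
x2_1 = 284; y2_1 = 180; x2_2 = 176; y2_2 = 136; cx_3 = 308; cy_3 = 352; r_3 = 60; x0_4 = 188; y0_4 = 228; x1_4 = 316; y1_4 = 292; x0_5 = 8; y0_5 = 92; x1_5 = 120; y1_5 = 208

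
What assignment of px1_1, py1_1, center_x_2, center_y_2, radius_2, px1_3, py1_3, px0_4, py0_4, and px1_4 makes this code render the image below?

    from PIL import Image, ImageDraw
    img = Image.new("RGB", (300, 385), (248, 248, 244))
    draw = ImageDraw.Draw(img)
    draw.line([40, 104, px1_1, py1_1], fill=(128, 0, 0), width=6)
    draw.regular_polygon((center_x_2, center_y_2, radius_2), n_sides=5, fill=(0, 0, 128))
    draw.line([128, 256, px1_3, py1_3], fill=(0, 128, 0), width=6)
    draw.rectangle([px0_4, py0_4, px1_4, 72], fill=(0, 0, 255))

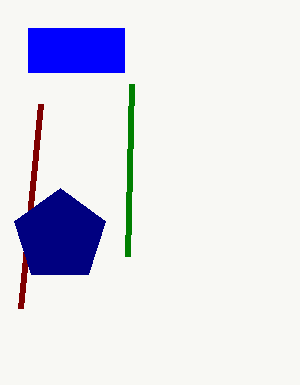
px1_1 = 20
py1_1 = 308
center_x_2 = 60
center_y_2 = 236
radius_2 = 48
px1_3 = 132
py1_3 = 84
px0_4 = 28
py0_4 = 28
px1_4 = 124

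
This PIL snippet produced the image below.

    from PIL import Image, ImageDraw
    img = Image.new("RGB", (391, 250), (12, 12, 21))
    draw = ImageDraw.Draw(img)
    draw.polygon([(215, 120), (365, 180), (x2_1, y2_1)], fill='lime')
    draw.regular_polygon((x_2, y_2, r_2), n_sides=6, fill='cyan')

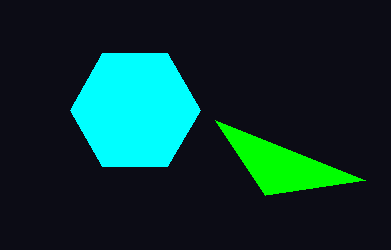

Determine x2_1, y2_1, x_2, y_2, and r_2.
x2_1 = 265, y2_1 = 195, x_2 = 135, y_2 = 110, r_2 = 65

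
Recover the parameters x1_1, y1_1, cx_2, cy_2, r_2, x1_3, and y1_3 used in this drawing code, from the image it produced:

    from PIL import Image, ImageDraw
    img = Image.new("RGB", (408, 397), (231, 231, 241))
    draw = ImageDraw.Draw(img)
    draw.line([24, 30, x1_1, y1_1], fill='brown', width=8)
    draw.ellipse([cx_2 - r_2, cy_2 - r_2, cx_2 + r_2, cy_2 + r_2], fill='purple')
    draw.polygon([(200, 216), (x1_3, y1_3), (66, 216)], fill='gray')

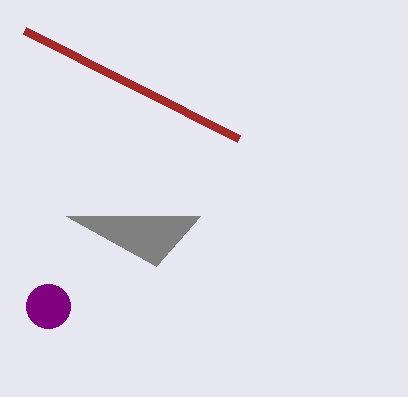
x1_1 = 238, y1_1 = 138, cx_2 = 48, cy_2 = 306, r_2 = 22, x1_3 = 156, y1_3 = 266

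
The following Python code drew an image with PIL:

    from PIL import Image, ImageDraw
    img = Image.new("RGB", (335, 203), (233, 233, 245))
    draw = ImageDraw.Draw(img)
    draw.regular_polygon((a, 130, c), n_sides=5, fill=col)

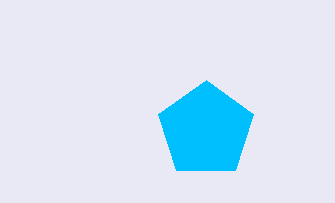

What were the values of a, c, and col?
a = 206, c = 50, col = 'deepskyblue'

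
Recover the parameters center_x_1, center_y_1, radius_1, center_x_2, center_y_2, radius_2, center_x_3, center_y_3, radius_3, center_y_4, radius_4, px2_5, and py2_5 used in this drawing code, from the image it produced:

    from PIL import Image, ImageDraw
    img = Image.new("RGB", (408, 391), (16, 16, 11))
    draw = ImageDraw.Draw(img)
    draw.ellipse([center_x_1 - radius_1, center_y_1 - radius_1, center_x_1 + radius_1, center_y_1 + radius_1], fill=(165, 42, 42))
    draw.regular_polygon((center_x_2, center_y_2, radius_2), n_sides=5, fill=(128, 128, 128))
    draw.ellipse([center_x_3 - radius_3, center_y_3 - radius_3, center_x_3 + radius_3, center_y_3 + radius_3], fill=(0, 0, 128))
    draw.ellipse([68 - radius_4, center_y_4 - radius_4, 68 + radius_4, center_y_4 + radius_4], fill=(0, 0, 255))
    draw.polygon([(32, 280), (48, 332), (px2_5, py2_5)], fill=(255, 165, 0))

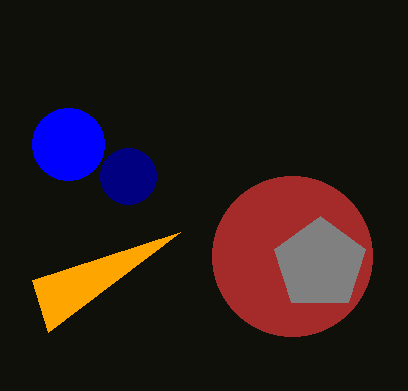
center_x_1 = 292; center_y_1 = 256; radius_1 = 80; center_x_2 = 320; center_y_2 = 264; radius_2 = 48; center_x_3 = 128; center_y_3 = 176; radius_3 = 28; center_y_4 = 144; radius_4 = 36; px2_5 = 180; py2_5 = 232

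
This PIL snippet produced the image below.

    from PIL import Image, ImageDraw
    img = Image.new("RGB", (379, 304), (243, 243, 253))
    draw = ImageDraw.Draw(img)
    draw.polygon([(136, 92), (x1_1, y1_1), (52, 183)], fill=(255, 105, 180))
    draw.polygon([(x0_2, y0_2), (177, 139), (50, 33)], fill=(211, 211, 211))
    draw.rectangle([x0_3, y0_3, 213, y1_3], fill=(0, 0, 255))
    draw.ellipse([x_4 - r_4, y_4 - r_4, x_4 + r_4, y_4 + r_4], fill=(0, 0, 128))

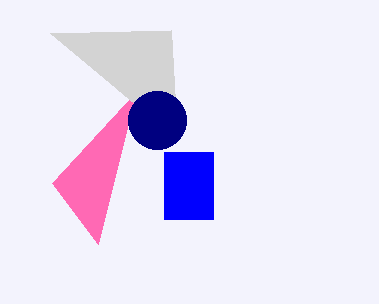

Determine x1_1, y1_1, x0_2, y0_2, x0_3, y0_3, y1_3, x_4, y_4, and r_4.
x1_1 = 98
y1_1 = 244
x0_2 = 171
y0_2 = 30
x0_3 = 164
y0_3 = 152
y1_3 = 219
x_4 = 157
y_4 = 120
r_4 = 29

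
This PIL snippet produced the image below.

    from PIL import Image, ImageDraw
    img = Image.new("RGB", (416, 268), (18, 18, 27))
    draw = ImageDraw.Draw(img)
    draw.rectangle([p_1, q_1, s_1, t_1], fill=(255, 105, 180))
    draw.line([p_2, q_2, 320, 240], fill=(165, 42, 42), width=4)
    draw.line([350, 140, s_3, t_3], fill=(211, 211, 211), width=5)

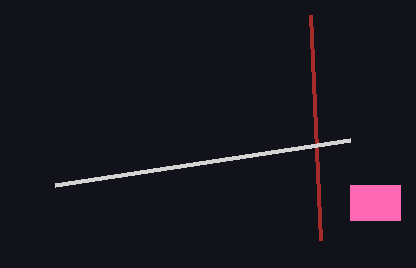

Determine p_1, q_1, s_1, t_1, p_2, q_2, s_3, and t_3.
p_1 = 350
q_1 = 185
s_1 = 400
t_1 = 220
p_2 = 310
q_2 = 15
s_3 = 55
t_3 = 185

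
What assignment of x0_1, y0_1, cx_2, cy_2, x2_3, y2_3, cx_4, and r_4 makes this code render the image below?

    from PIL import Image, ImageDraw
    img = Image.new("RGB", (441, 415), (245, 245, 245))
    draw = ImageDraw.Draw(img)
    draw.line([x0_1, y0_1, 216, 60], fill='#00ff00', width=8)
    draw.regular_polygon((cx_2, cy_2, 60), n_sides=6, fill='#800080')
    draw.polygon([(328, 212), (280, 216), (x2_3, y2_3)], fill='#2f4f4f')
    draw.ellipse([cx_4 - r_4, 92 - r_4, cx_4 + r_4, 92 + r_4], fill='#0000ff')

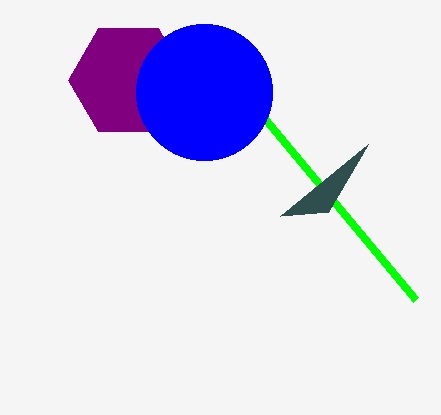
x0_1 = 416, y0_1 = 300, cx_2 = 128, cy_2 = 80, x2_3 = 368, y2_3 = 144, cx_4 = 204, r_4 = 68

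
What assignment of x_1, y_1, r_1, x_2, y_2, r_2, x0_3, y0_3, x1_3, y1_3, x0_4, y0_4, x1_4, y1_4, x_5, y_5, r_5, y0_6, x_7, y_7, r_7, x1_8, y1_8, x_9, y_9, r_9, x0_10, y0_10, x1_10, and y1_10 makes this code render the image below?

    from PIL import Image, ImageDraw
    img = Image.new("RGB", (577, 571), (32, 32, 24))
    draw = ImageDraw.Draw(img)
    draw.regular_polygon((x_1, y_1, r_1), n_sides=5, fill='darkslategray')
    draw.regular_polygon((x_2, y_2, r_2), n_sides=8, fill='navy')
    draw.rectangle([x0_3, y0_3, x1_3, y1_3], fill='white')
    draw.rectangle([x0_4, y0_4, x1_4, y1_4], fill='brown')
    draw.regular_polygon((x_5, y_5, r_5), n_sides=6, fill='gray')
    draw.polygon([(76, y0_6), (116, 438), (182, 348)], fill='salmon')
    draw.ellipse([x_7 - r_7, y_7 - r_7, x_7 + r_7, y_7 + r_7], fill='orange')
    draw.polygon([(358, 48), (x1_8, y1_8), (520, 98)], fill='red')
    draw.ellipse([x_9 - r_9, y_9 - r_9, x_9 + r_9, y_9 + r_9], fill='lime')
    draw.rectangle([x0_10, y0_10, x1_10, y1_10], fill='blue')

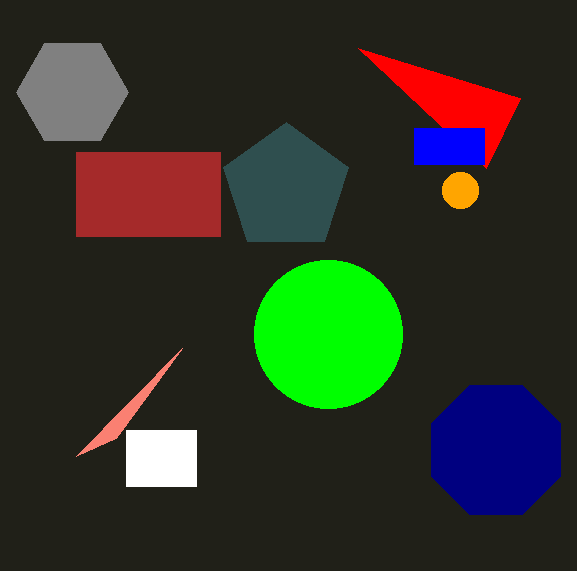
x_1 = 286; y_1 = 188; r_1 = 66; x_2 = 496; y_2 = 450; r_2 = 70; x0_3 = 126; y0_3 = 430; x1_3 = 196; y1_3 = 486; x0_4 = 76; y0_4 = 152; x1_4 = 220; y1_4 = 236; x_5 = 72; y_5 = 92; r_5 = 56; y0_6 = 456; x_7 = 460; y_7 = 190; r_7 = 18; x1_8 = 486; y1_8 = 168; x_9 = 328; y_9 = 334; r_9 = 74; x0_10 = 414; y0_10 = 128; x1_10 = 484; y1_10 = 164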